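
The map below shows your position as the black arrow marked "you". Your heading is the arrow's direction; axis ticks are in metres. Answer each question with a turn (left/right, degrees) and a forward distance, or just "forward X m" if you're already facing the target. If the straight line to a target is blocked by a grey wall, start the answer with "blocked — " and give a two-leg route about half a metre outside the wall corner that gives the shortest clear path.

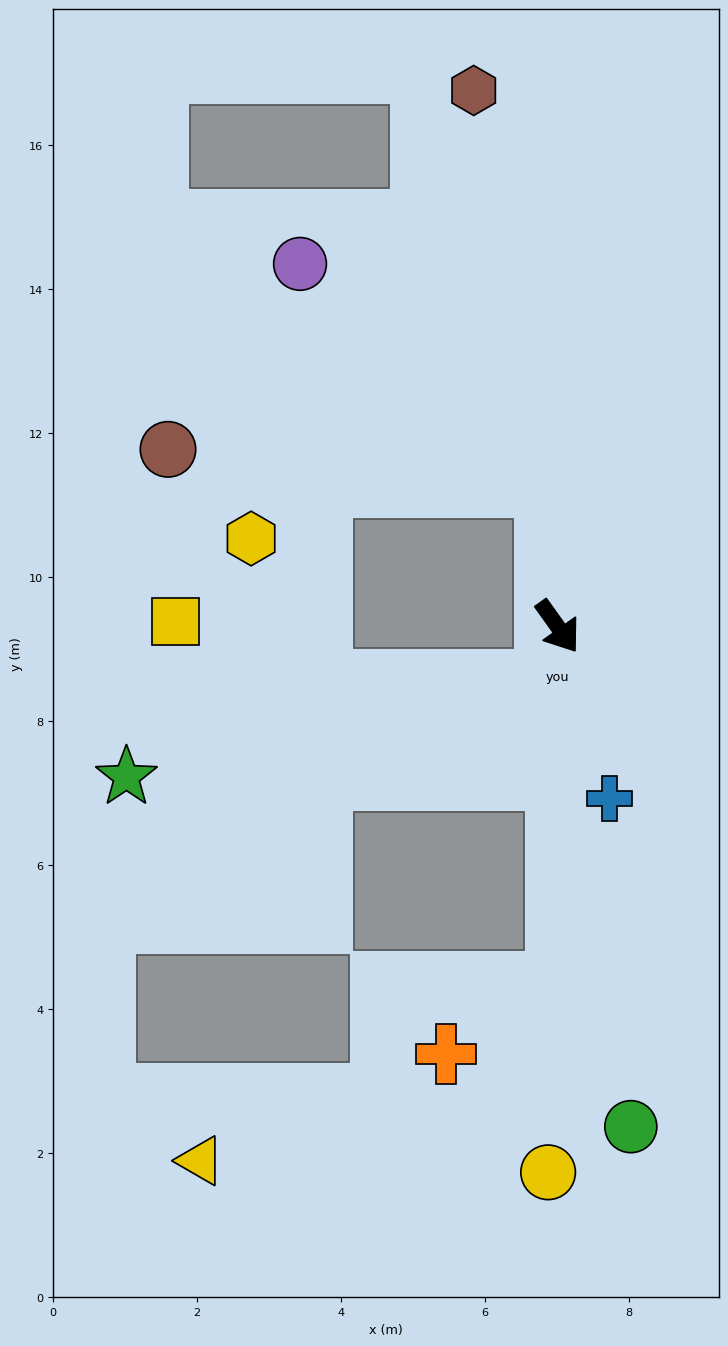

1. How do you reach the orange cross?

blocked — turn right 36°, forward 4.9 m, then turn right 57°, forward 1.8 m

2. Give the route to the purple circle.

blocked — turn left 150°, forward 2.0 m, then turn left 42°, forward 4.6 m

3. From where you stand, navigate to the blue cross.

turn right 19°, forward 2.5 m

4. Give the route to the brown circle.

blocked — turn left 150°, forward 2.0 m, then turn left 79°, forward 5.3 m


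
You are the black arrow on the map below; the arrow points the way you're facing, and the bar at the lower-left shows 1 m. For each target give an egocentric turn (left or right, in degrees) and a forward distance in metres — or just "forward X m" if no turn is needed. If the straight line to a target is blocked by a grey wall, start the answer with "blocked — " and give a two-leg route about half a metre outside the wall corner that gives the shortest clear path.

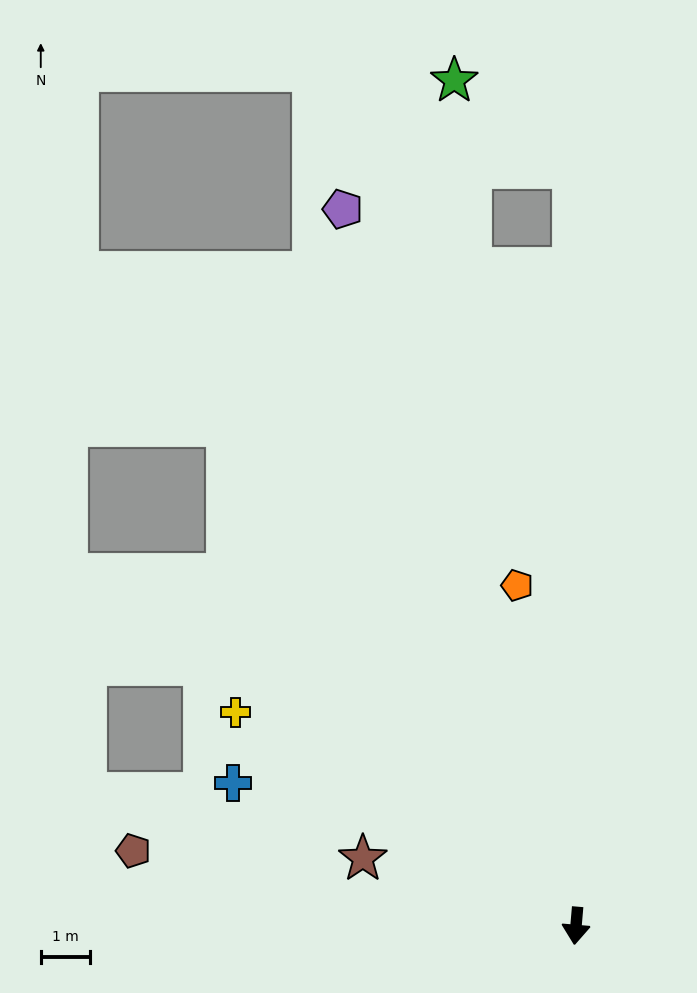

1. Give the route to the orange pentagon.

turn right 165°, forward 7.0 m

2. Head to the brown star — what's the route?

turn right 103°, forward 4.5 m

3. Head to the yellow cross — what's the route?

turn right 117°, forward 8.1 m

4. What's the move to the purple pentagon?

turn right 157°, forward 15.3 m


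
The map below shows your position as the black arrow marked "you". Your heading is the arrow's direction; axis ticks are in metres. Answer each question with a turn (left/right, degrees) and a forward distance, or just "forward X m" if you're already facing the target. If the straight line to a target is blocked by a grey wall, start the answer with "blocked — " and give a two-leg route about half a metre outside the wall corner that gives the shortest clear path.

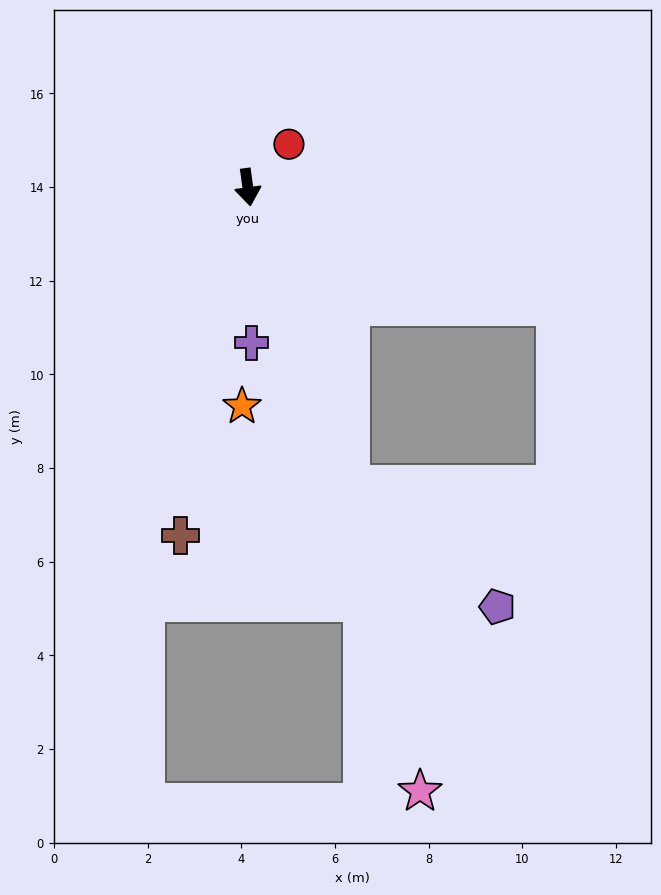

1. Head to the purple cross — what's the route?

turn right 6°, forward 3.3 m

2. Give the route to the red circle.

turn left 128°, forward 1.3 m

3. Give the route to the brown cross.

turn right 19°, forward 7.6 m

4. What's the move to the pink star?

turn left 8°, forward 13.4 m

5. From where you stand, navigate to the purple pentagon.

blocked — turn left 11°, forward 6.7 m, then turn left 32°, forward 4.1 m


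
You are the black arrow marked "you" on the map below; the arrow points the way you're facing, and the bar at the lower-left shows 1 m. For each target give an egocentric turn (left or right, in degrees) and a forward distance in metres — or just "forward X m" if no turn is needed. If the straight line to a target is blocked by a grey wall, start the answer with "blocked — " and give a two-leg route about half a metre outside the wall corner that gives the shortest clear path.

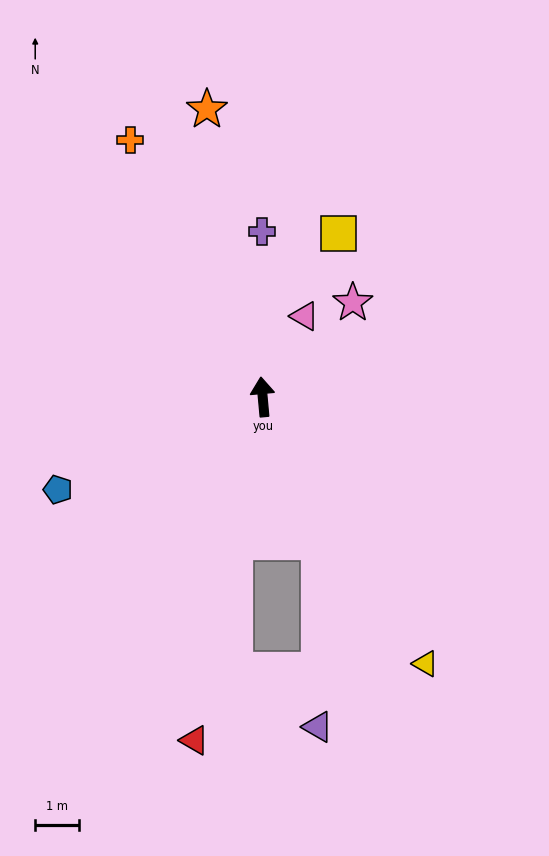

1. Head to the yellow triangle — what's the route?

turn right 154°, forward 7.2 m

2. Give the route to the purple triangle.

blocked — turn right 164°, forward 3.6 m, then turn right 22°, forward 4.3 m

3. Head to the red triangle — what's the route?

turn left 164°, forward 8.1 m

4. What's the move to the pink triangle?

turn right 33°, forward 2.1 m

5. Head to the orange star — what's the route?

turn left 6°, forward 6.8 m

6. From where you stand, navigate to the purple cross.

turn right 5°, forward 3.8 m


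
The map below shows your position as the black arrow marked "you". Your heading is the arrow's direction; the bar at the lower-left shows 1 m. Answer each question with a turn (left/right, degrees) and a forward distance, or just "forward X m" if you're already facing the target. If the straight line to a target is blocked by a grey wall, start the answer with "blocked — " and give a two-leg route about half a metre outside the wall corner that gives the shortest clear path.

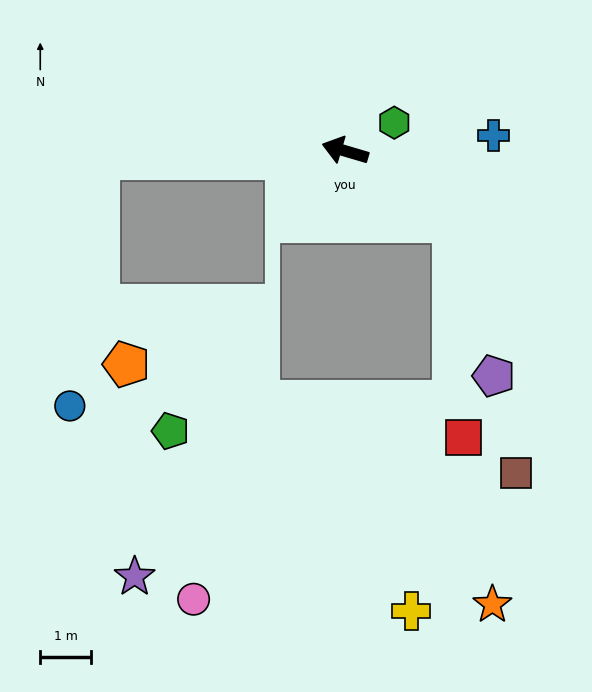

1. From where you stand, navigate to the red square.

blocked — turn left 163°, forward 2.6 m, then turn right 54°, forward 4.3 m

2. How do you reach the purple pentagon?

blocked — turn left 163°, forward 2.6 m, then turn right 42°, forward 3.2 m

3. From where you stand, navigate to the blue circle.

blocked — turn left 18°, forward 4.9 m, then turn left 82°, forward 4.9 m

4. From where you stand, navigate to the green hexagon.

turn right 134°, forward 1.1 m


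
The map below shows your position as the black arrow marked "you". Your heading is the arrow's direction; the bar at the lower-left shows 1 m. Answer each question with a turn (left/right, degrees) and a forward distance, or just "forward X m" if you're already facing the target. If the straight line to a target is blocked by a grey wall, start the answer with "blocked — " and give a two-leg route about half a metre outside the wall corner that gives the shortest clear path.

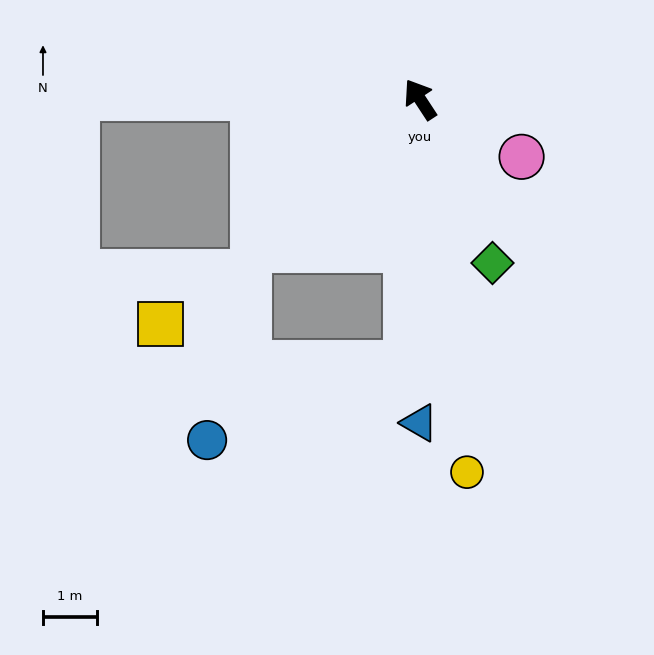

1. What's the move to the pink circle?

turn right 153°, forward 2.2 m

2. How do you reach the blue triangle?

turn left 147°, forward 6.0 m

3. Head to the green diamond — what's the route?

turn left 171°, forward 3.3 m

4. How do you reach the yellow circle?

turn left 154°, forward 6.9 m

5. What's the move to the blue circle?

blocked — turn left 144°, forward 4.9 m, then turn right 66°, forward 3.9 m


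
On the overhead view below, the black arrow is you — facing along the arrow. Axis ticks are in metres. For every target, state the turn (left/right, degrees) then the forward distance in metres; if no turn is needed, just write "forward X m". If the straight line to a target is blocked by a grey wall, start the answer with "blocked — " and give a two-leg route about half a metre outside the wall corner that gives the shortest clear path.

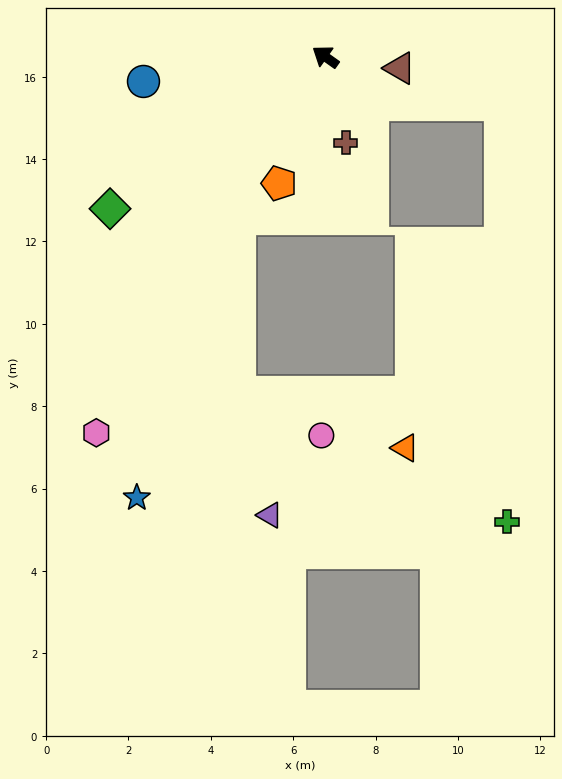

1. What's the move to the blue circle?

turn left 43°, forward 4.5 m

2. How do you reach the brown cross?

turn left 139°, forward 2.1 m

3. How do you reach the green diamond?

turn left 71°, forward 6.4 m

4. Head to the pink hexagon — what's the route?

turn left 94°, forward 10.7 m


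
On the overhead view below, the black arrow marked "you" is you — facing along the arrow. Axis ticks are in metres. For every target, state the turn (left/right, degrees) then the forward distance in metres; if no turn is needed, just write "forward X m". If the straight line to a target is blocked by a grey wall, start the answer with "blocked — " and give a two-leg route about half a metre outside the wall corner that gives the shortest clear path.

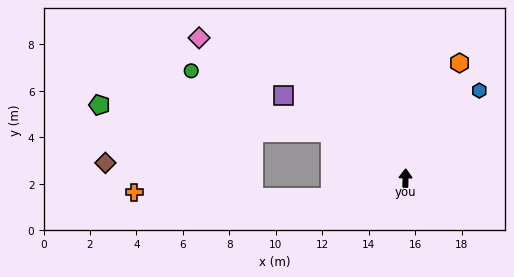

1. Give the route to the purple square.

turn left 57°, forward 6.4 m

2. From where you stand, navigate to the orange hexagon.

turn right 24°, forward 5.5 m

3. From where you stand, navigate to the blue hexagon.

turn right 39°, forward 4.9 m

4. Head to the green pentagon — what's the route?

blocked — turn left 60°, forward 3.8 m, then turn left 24°, forward 10.0 m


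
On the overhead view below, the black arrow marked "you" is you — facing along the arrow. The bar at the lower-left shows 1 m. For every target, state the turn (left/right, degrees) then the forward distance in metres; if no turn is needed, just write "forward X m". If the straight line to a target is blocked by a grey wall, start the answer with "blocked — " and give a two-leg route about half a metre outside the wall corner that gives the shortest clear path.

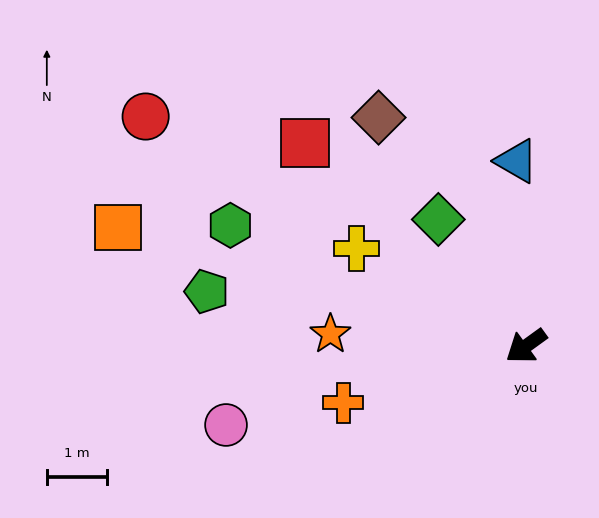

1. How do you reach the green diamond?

turn right 91°, forward 2.6 m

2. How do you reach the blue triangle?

turn right 123°, forward 3.1 m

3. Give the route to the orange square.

turn right 52°, forward 7.0 m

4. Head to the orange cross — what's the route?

turn right 19°, forward 3.2 m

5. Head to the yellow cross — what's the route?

turn right 66°, forward 3.2 m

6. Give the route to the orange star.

turn right 39°, forward 3.2 m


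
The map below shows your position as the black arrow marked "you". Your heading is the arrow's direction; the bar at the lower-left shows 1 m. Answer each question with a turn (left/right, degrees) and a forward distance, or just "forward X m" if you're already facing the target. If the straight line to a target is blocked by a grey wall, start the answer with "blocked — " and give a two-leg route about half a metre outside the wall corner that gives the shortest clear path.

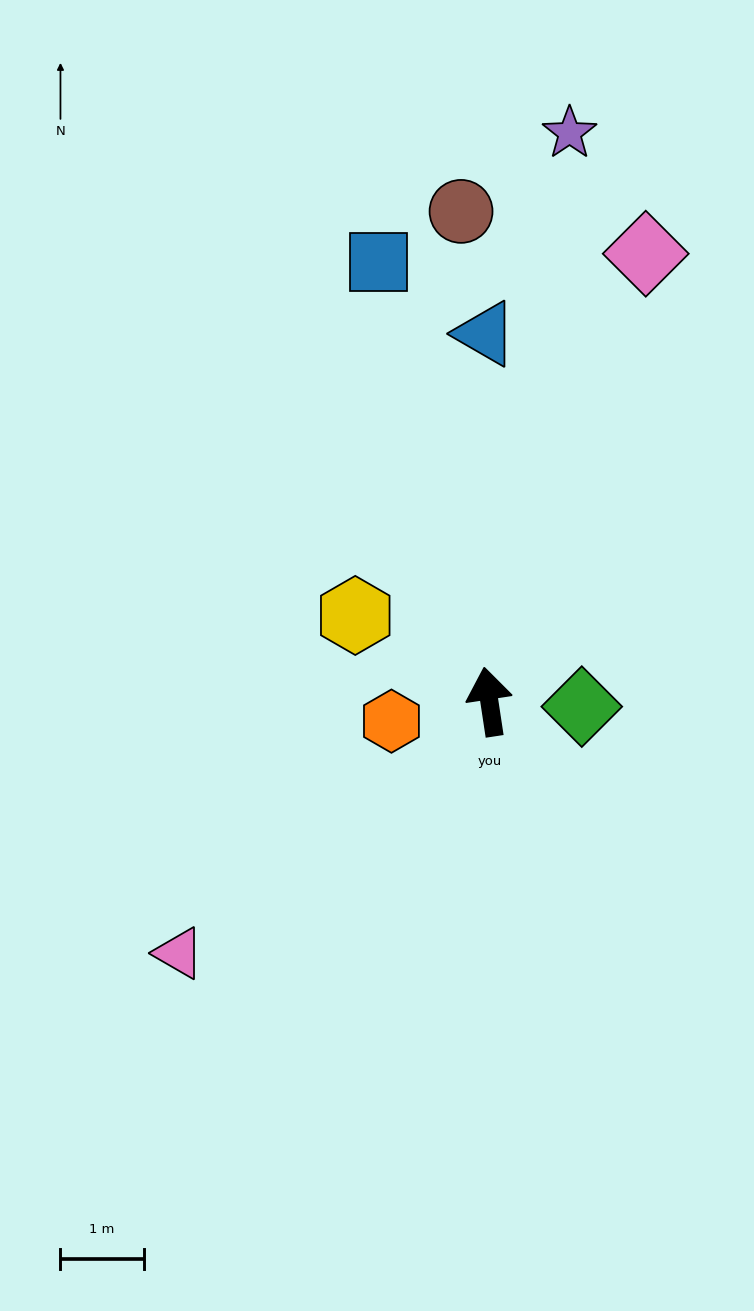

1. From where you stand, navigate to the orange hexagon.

turn left 93°, forward 1.2 m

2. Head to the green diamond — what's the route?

turn right 102°, forward 1.1 m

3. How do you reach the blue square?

turn left 6°, forward 5.4 m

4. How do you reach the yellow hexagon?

turn left 49°, forward 1.9 m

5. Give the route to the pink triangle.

turn left 120°, forward 4.8 m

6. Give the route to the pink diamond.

turn right 28°, forward 5.7 m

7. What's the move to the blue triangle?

turn right 8°, forward 4.4 m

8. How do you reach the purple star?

turn right 17°, forward 6.9 m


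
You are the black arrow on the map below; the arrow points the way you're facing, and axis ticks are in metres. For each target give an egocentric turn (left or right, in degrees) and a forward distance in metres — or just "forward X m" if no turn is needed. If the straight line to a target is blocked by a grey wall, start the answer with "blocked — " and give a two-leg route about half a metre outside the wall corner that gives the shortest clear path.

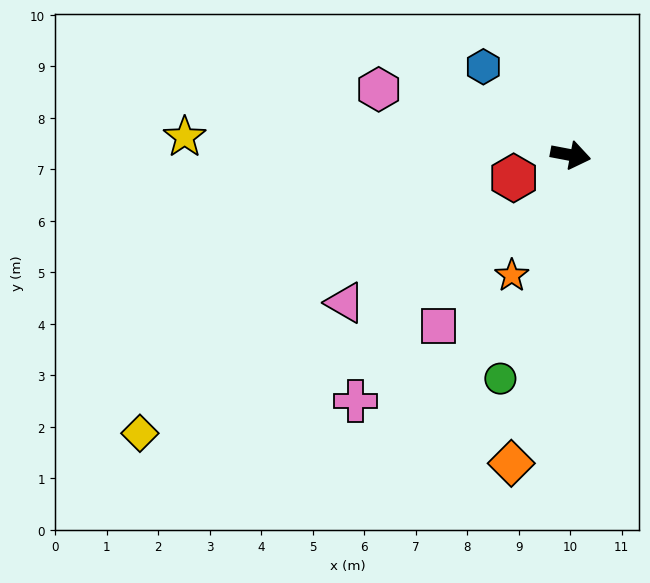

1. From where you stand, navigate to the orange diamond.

turn right 90°, forward 6.1 m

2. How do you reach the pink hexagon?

turn left 172°, forward 3.9 m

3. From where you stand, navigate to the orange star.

turn right 105°, forward 2.6 m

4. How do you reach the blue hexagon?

turn left 145°, forward 2.4 m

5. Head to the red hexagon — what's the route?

turn right 147°, forward 1.2 m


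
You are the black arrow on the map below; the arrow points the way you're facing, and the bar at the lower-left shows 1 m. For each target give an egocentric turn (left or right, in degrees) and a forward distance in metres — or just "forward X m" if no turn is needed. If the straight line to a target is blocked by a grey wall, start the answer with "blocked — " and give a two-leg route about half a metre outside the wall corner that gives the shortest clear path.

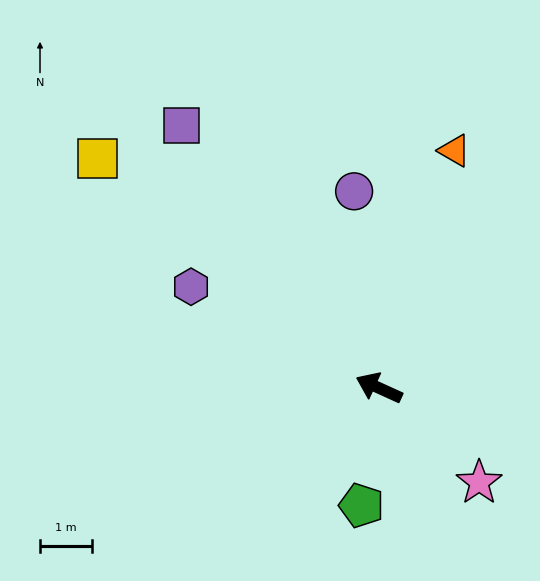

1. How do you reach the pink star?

turn left 161°, forward 2.7 m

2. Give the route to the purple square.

turn right 29°, forward 6.4 m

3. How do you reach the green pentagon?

turn left 106°, forward 2.3 m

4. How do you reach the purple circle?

turn right 58°, forward 3.8 m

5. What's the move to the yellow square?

turn right 15°, forward 7.0 m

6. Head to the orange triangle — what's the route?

turn right 83°, forward 4.8 m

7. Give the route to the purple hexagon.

turn right 4°, forward 4.1 m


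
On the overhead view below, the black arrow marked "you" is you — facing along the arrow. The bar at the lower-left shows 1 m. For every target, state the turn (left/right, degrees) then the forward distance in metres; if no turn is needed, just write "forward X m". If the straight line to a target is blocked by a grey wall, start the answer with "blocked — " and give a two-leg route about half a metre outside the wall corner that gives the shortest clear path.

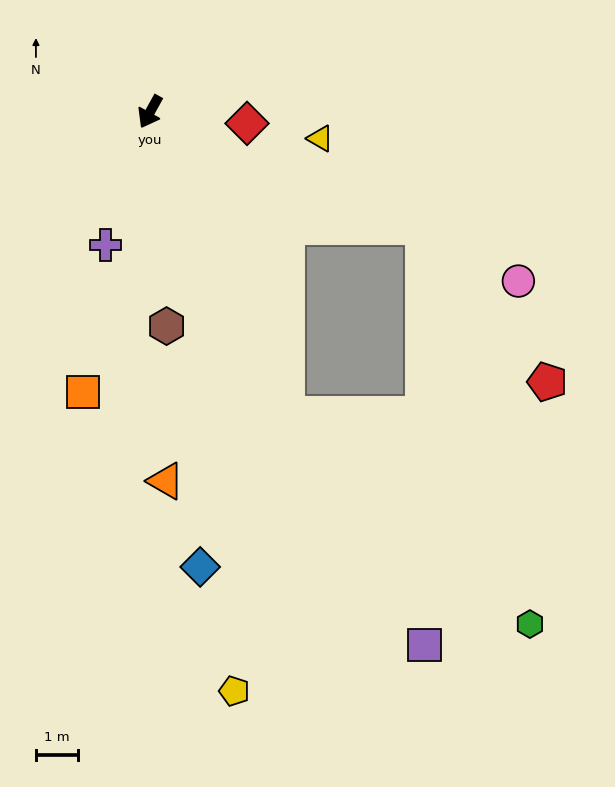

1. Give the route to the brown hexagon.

turn left 33°, forward 5.1 m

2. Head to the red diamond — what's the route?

turn left 112°, forward 2.3 m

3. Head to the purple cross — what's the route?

turn left 10°, forward 3.3 m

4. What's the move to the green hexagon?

blocked — turn left 53°, forward 7.9 m, then turn left 25°, forward 7.6 m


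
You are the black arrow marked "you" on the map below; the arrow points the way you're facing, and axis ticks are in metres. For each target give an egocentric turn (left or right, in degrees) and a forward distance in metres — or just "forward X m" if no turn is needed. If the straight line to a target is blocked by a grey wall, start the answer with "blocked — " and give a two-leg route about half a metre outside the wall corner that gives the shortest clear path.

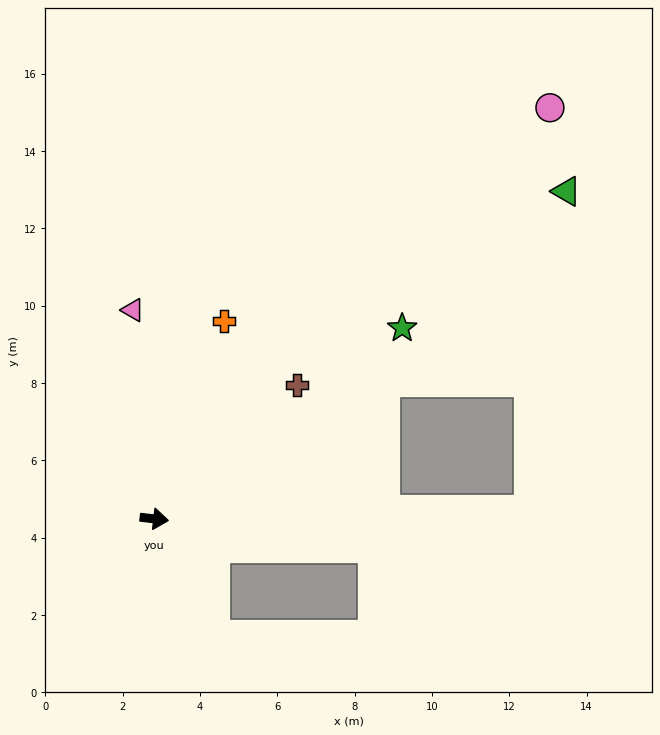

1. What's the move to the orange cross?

turn left 77°, forward 5.4 m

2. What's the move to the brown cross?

turn left 50°, forward 5.1 m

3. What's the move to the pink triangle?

turn left 103°, forward 5.4 m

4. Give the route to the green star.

turn left 44°, forward 8.1 m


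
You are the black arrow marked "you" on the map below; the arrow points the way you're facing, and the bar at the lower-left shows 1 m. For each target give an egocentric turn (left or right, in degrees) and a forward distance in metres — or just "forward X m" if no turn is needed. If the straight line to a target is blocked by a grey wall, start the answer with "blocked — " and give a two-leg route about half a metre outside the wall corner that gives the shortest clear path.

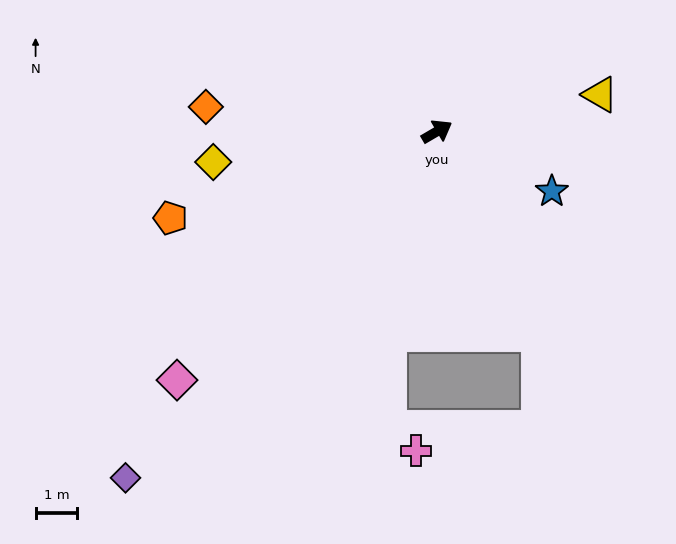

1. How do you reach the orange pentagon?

turn left 168°, forward 6.7 m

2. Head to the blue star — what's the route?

turn right 58°, forward 3.1 m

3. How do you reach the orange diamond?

turn left 144°, forward 5.6 m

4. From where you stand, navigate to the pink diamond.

turn right 167°, forward 8.6 m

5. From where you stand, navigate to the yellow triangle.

turn right 18°, forward 4.0 m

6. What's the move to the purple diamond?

turn right 162°, forward 11.2 m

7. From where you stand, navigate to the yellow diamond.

turn left 157°, forward 5.4 m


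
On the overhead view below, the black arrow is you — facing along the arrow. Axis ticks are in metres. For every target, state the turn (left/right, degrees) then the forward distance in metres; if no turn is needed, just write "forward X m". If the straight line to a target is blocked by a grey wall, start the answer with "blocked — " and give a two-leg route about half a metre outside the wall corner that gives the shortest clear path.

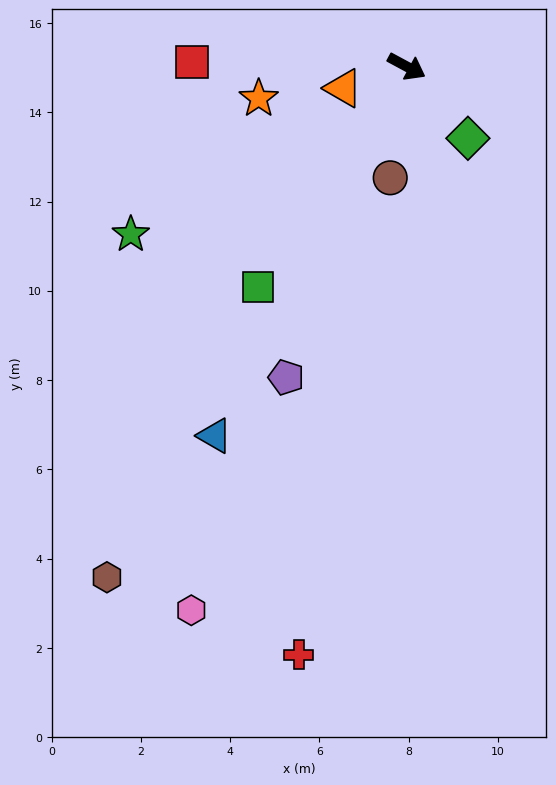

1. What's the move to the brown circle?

turn right 70°, forward 2.5 m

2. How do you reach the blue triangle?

turn right 89°, forward 9.3 m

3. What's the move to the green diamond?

turn right 21°, forward 2.1 m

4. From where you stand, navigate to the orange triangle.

turn right 133°, forward 1.5 m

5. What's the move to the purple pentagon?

turn right 83°, forward 7.5 m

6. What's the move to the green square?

turn right 96°, forward 6.0 m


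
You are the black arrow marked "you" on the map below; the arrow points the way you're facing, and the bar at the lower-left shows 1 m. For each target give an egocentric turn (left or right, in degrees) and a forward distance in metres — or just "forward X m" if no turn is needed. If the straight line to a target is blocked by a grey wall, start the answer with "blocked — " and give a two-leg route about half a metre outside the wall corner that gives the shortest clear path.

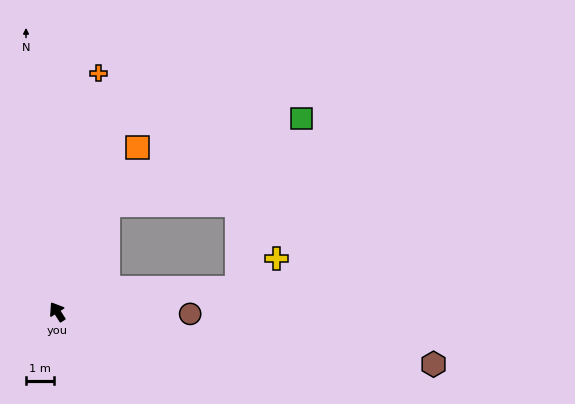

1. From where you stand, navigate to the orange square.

turn right 59°, forward 6.5 m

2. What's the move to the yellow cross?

blocked — turn right 115°, forward 6.4 m, then turn left 28°, forward 1.7 m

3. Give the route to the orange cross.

turn right 42°, forward 8.6 m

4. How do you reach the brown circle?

turn right 124°, forward 4.7 m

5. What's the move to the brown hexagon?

turn right 131°, forward 13.5 m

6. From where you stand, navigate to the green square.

blocked — turn right 58°, forward 4.2 m, then turn right 41°, forward 7.5 m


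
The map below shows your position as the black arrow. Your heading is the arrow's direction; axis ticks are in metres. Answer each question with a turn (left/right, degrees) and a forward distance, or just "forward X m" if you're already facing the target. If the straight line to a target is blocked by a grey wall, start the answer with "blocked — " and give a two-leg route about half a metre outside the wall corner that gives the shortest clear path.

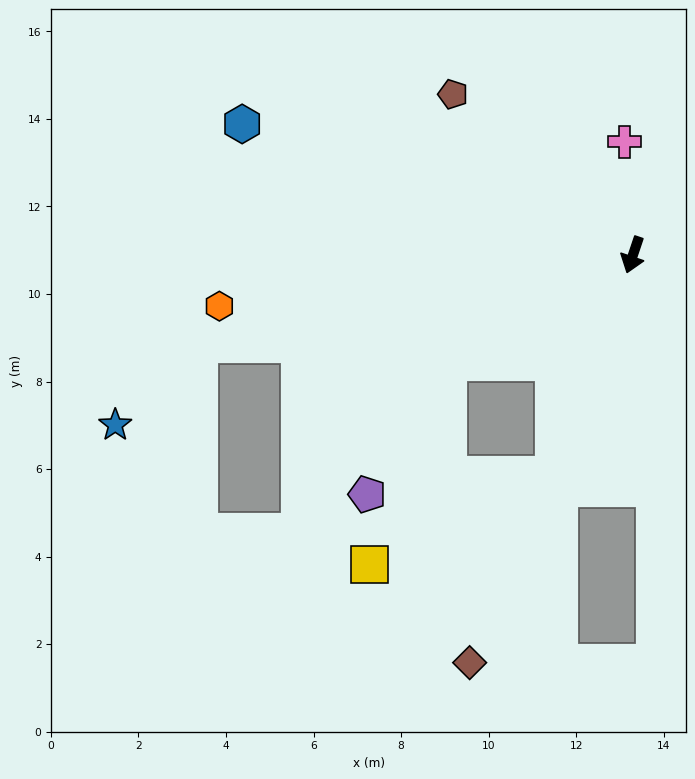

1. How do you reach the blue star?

blocked — turn right 60°, forward 10.1 m, then turn left 32°, forward 2.6 m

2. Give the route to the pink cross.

turn right 157°, forward 2.6 m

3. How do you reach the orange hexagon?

turn right 64°, forward 9.5 m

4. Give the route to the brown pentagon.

turn right 113°, forward 5.5 m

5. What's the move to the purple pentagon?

blocked — turn right 41°, forward 4.9 m, then turn left 28°, forward 3.5 m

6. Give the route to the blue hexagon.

turn right 90°, forward 9.4 m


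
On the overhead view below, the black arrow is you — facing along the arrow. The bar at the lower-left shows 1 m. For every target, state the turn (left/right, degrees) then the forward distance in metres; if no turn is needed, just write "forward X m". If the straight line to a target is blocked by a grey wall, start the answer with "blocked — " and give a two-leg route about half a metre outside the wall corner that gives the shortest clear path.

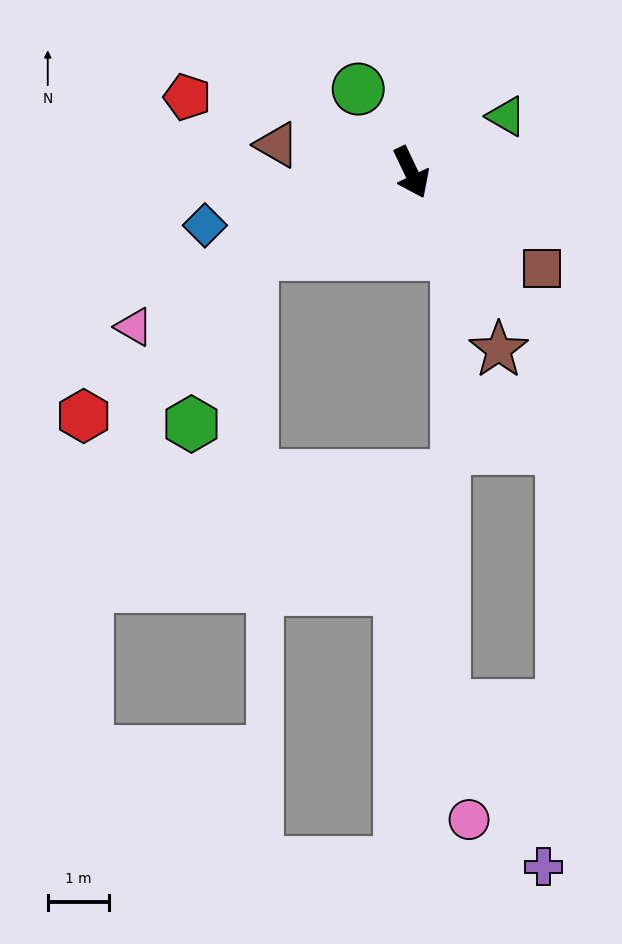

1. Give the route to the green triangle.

turn left 95°, forward 1.8 m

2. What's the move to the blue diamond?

turn right 101°, forward 3.5 m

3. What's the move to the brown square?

turn left 28°, forward 2.6 m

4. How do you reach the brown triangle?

turn right 127°, forward 2.2 m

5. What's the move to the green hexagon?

blocked — turn right 88°, forward 2.9 m, then turn left 43°, forward 2.9 m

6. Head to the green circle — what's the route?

turn right 173°, forward 1.6 m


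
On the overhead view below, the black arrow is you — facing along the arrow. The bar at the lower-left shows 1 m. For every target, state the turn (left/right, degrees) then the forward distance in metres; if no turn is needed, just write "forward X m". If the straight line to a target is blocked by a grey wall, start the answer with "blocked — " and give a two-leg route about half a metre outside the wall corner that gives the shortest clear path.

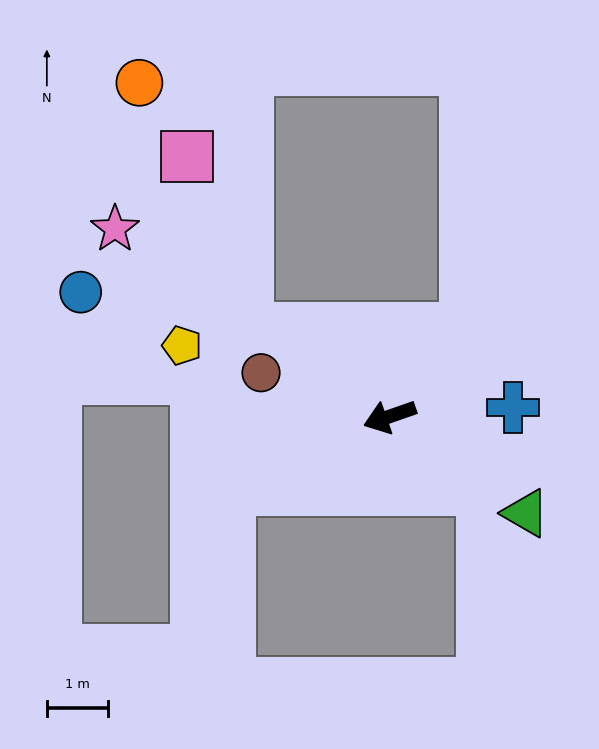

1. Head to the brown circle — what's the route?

turn right 38°, forward 2.2 m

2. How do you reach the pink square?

blocked — turn right 51°, forward 2.7 m, then turn right 39°, forward 3.0 m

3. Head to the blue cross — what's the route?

turn left 165°, forward 2.0 m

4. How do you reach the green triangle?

turn left 125°, forward 2.7 m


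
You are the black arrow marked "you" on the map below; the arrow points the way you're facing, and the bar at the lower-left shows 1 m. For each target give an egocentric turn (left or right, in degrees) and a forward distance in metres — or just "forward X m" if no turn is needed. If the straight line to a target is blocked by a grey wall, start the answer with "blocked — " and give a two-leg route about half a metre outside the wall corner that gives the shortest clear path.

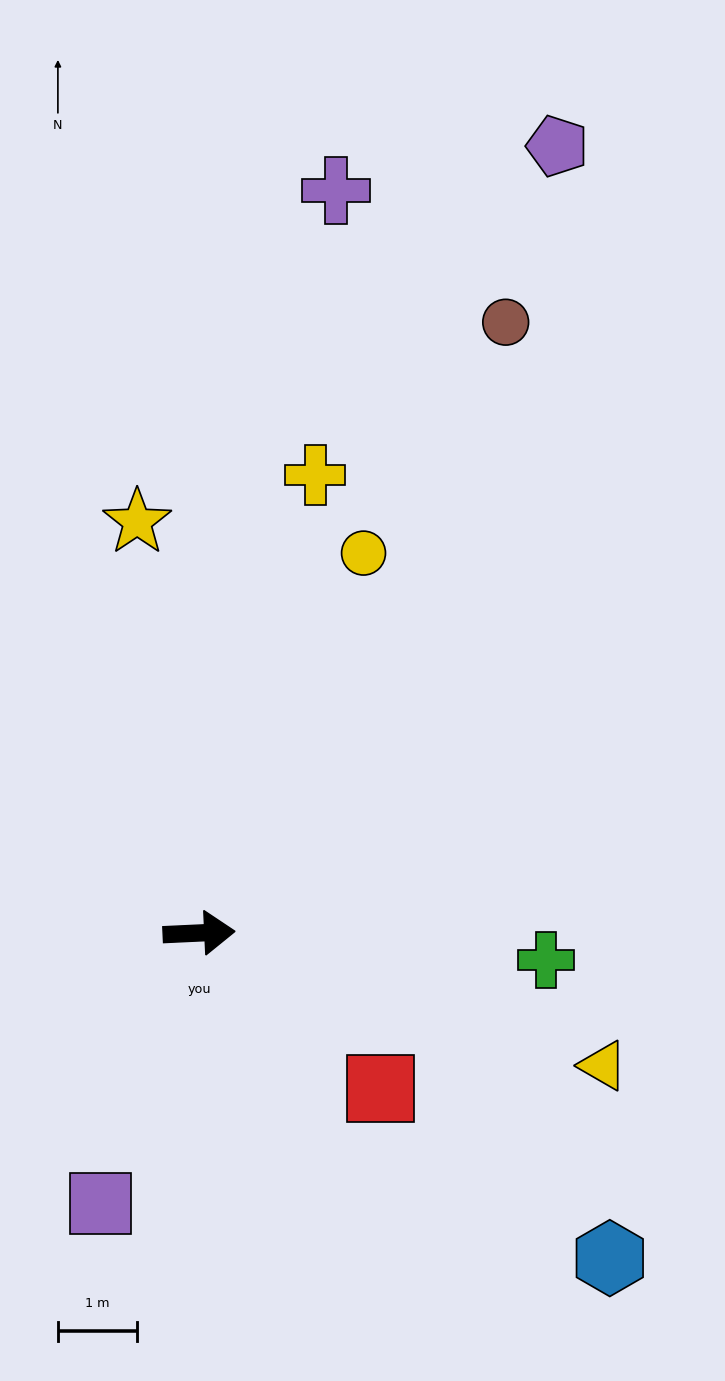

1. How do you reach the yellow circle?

turn left 64°, forward 5.2 m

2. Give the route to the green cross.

turn right 7°, forward 4.4 m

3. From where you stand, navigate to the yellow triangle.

turn right 21°, forward 5.3 m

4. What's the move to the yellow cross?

turn left 73°, forward 5.9 m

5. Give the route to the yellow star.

turn left 96°, forward 5.2 m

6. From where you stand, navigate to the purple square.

turn right 113°, forward 3.6 m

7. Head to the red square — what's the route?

turn right 43°, forward 3.0 m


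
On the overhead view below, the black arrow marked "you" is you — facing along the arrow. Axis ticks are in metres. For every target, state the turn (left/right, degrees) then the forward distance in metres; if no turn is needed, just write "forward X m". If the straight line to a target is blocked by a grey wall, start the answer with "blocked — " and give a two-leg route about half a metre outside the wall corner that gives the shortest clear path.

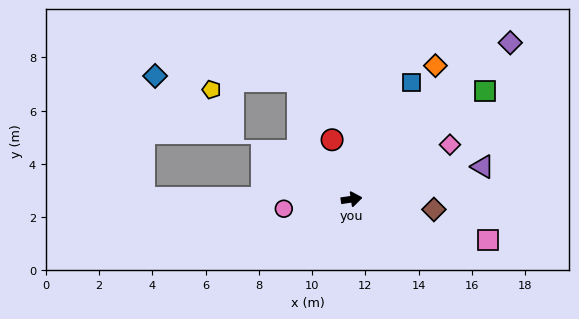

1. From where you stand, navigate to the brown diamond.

turn right 15°, forward 3.1 m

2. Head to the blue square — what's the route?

turn left 54°, forward 4.9 m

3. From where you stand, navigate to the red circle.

turn left 100°, forward 2.3 m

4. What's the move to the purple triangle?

turn left 6°, forward 5.1 m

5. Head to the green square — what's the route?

turn left 30°, forward 6.5 m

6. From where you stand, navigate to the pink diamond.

turn left 21°, forward 4.2 m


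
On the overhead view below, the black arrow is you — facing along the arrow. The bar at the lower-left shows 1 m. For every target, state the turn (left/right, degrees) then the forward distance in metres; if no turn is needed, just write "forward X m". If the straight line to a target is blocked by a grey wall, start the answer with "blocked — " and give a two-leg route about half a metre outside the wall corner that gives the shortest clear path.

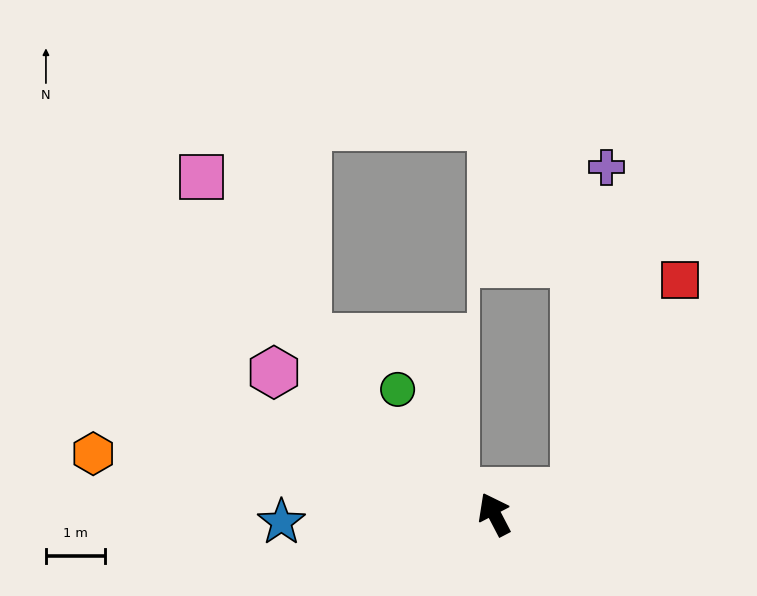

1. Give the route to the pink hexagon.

turn left 30°, forward 4.4 m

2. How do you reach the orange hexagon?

turn left 54°, forward 6.8 m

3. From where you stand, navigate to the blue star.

turn left 65°, forward 3.6 m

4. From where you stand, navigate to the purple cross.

blocked — turn right 103°, forward 1.4 m, then turn left 70°, forward 5.5 m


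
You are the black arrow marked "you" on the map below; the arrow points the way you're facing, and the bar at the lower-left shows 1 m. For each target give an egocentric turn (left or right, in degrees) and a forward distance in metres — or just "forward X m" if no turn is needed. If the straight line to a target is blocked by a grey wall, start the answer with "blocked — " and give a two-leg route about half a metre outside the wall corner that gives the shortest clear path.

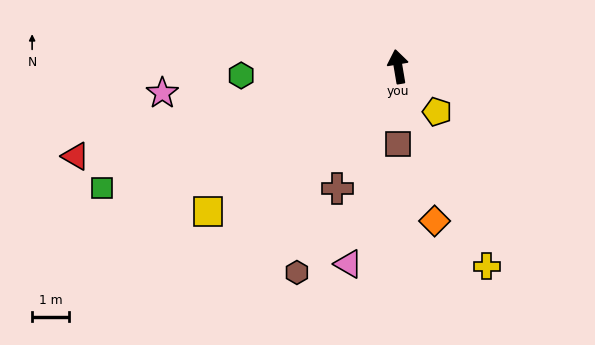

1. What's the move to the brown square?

turn left 170°, forward 2.1 m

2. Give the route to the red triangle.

turn left 96°, forward 9.0 m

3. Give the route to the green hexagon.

turn left 84°, forward 4.2 m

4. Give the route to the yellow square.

turn left 118°, forward 6.4 m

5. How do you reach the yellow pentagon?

turn right 149°, forward 1.6 m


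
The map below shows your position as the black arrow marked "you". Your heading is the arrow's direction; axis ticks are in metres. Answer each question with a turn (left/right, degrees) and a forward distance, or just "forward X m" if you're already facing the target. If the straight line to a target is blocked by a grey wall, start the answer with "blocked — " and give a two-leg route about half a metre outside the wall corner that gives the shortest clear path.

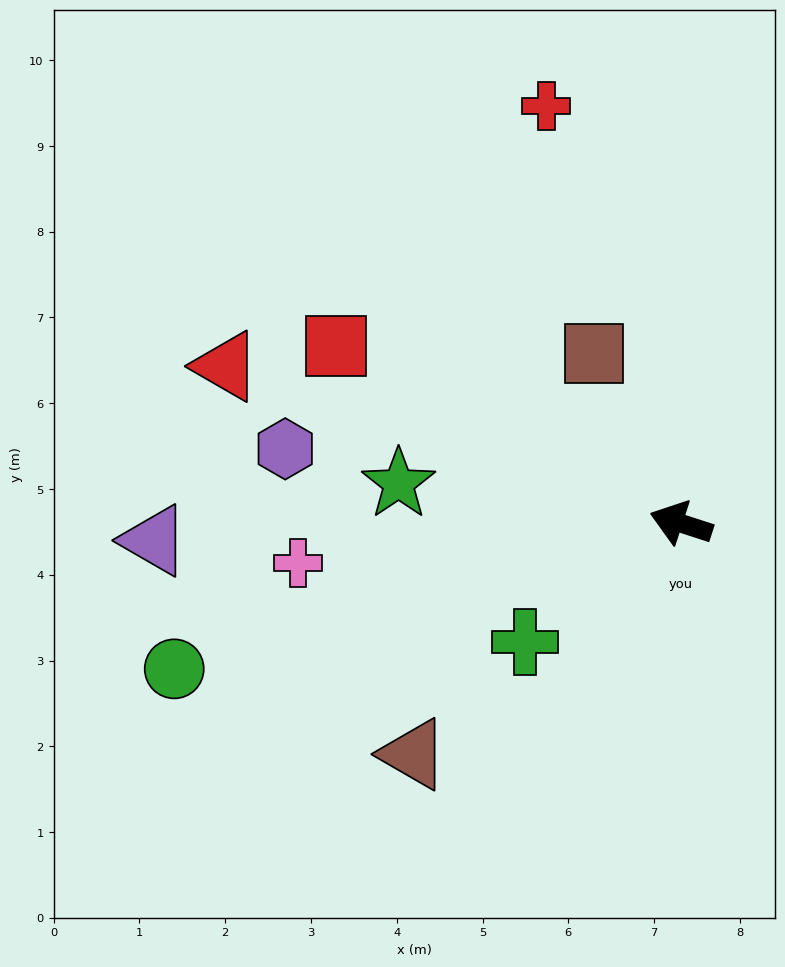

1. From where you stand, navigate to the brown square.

turn right 45°, forward 2.2 m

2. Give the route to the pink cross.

turn left 24°, forward 4.5 m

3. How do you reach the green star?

turn left 10°, forward 3.3 m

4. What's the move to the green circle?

turn left 34°, forward 6.1 m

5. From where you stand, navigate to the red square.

turn right 9°, forward 4.5 m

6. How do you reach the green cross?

turn left 55°, forward 2.3 m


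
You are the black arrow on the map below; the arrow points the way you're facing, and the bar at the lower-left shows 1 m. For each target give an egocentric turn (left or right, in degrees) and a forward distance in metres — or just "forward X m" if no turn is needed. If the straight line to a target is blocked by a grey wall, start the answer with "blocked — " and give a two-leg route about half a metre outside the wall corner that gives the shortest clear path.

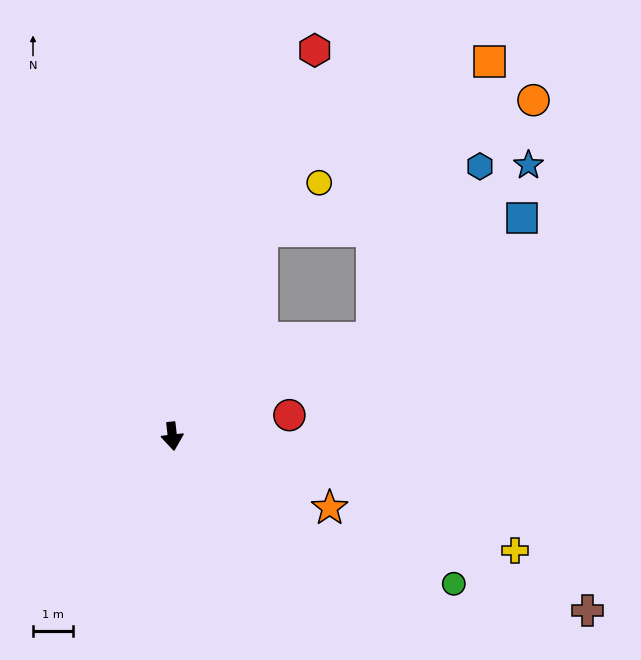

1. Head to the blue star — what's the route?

blocked — turn left 109°, forward 5.6 m, then turn left 23°, forward 5.8 m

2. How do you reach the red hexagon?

turn left 153°, forward 10.3 m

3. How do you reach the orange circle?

blocked — turn left 150°, forward 5.6 m, then turn right 41°, forward 7.6 m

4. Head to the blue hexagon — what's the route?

blocked — turn left 109°, forward 5.6 m, then turn left 33°, forward 5.1 m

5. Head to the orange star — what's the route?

turn left 59°, forward 4.3 m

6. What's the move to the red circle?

turn left 94°, forward 3.0 m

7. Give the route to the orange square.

blocked — turn left 109°, forward 5.6 m, then turn left 42°, forward 7.5 m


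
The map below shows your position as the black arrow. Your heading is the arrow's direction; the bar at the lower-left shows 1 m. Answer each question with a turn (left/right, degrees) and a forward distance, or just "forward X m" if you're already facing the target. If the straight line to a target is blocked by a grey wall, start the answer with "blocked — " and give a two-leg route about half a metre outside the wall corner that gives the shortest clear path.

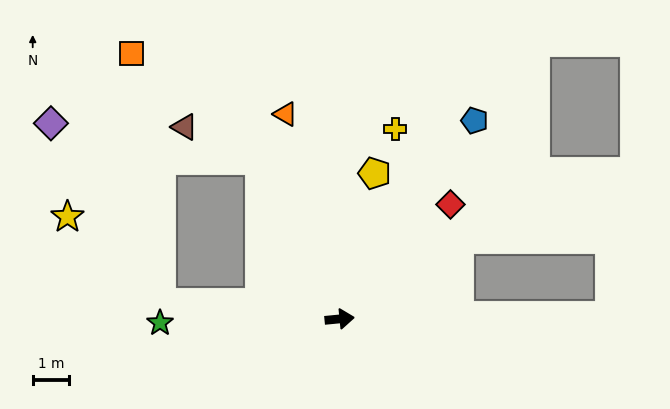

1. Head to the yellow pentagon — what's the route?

turn left 71°, forward 4.1 m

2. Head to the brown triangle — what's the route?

blocked — turn left 111°, forward 4.9 m, then turn left 40°, forward 2.3 m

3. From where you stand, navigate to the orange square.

blocked — turn left 111°, forward 4.9 m, then turn left 24°, forward 4.6 m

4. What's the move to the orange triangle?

turn left 99°, forward 5.8 m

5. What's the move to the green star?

turn left 176°, forward 5.0 m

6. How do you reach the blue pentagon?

turn left 50°, forward 6.6 m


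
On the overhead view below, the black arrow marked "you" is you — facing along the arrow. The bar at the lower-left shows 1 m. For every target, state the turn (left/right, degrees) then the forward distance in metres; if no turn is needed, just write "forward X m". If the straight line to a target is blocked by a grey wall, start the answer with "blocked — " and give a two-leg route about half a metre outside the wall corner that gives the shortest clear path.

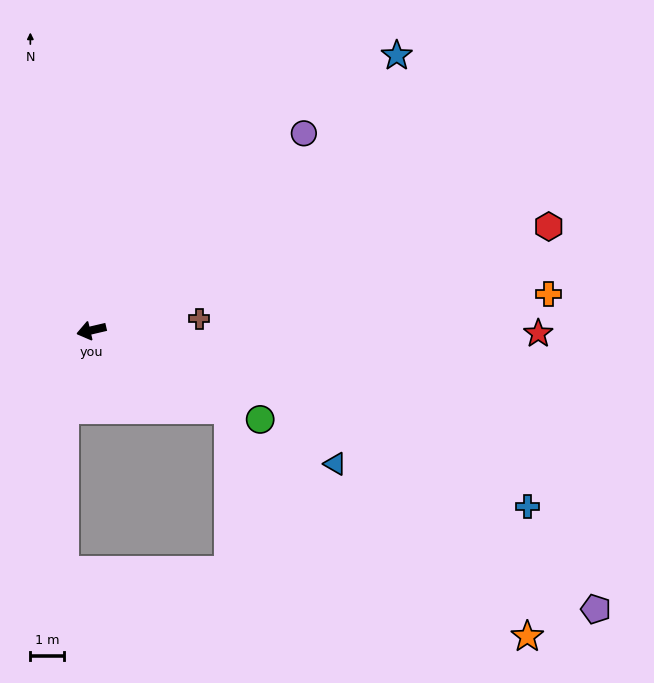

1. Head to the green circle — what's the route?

turn left 139°, forward 5.7 m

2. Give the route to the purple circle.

turn right 150°, forward 8.6 m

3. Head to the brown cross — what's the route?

turn left 173°, forward 3.2 m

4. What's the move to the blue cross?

turn left 145°, forward 14.0 m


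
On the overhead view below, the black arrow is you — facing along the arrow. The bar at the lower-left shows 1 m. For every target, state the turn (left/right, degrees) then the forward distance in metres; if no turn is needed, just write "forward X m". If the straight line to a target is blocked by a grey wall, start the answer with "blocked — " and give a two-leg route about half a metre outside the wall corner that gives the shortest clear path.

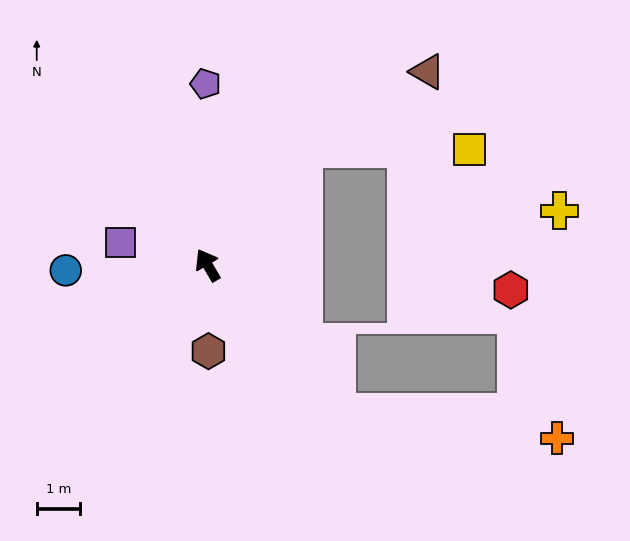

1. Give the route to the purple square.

turn left 45°, forward 2.1 m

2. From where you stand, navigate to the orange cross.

blocked — turn right 169°, forward 4.5 m, then turn left 42°, forward 5.1 m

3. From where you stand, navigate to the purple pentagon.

turn right 30°, forward 4.1 m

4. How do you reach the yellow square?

blocked — turn right 70°, forward 3.4 m, then turn right 50°, forward 3.8 m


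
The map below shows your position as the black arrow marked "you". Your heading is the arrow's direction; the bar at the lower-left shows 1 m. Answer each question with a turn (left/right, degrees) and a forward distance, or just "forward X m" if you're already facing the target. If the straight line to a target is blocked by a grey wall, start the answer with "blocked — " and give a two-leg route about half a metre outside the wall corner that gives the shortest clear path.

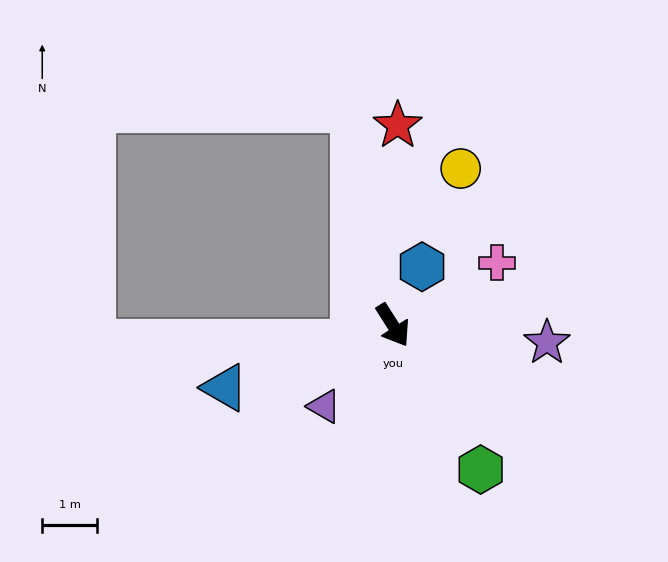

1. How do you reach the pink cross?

turn left 89°, forward 2.2 m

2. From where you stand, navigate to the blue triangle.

turn right 102°, forward 3.2 m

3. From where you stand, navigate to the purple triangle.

turn right 73°, forward 1.9 m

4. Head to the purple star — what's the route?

turn left 51°, forward 2.8 m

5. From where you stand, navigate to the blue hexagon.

turn left 121°, forward 1.2 m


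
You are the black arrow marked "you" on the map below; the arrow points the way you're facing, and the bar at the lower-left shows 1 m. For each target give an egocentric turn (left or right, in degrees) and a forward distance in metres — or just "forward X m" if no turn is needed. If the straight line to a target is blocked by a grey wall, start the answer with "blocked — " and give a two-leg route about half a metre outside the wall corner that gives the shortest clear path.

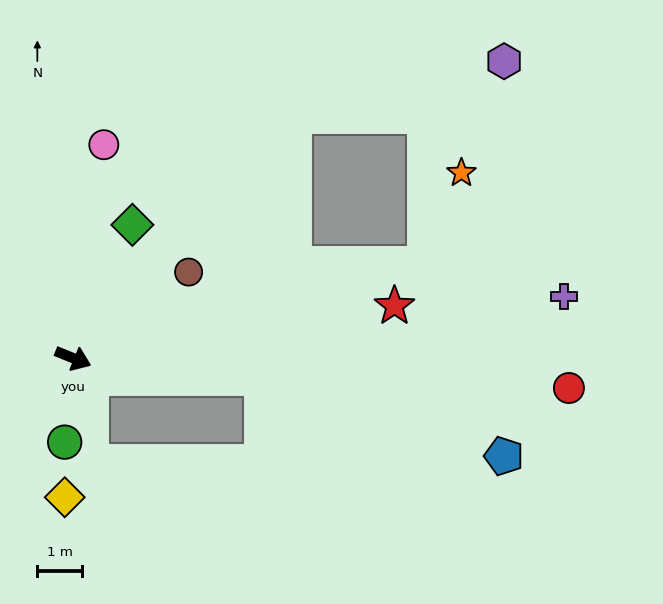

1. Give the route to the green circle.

turn right 74°, forward 1.9 m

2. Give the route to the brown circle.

turn left 59°, forward 3.3 m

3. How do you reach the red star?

turn left 31°, forward 7.4 m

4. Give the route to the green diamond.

turn left 88°, forward 3.3 m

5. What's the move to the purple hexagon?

blocked — turn left 70°, forward 7.4 m, then turn right 34°, forward 4.9 m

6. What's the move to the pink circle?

turn left 104°, forward 4.9 m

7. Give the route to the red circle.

turn left 19°, forward 11.2 m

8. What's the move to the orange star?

blocked — turn left 37°, forward 8.2 m, then turn left 54°, forward 2.2 m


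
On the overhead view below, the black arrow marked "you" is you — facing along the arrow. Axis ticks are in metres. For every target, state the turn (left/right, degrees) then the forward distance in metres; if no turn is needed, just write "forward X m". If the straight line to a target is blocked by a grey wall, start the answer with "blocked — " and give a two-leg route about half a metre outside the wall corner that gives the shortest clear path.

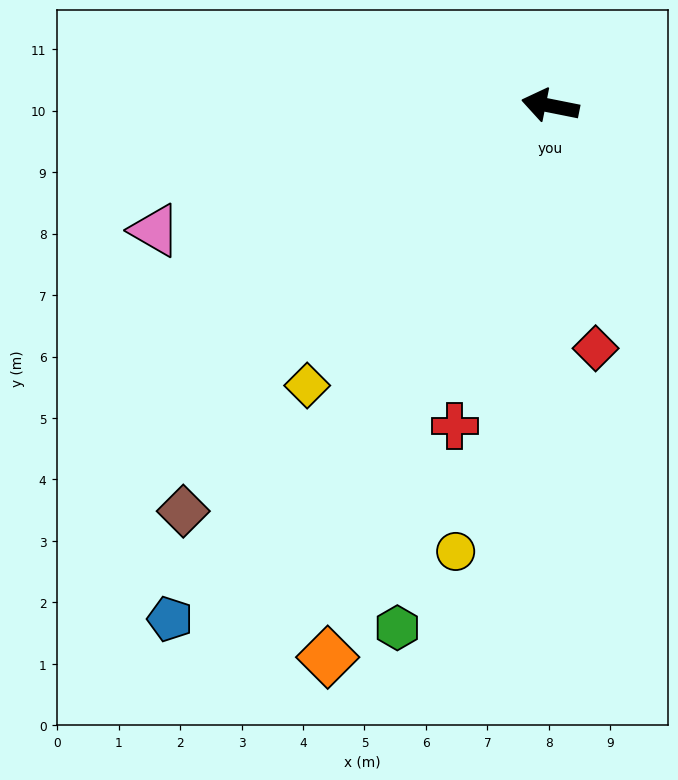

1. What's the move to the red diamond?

turn left 112°, forward 4.0 m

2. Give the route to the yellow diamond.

turn left 60°, forward 6.0 m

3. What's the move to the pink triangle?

turn left 29°, forward 6.7 m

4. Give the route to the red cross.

turn left 85°, forward 5.4 m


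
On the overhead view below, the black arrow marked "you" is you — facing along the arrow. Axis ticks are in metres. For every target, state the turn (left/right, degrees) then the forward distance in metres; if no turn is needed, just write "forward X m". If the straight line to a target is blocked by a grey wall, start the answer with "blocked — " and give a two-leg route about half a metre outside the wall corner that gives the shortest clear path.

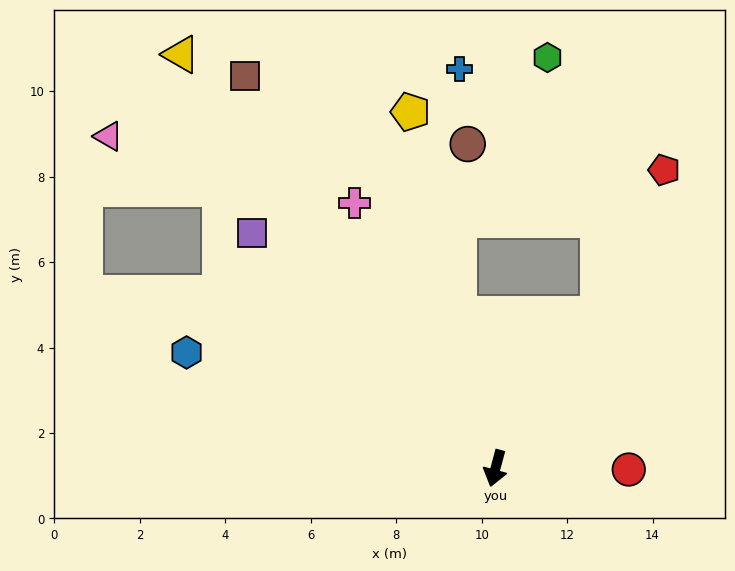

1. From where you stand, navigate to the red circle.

turn left 105°, forward 3.1 m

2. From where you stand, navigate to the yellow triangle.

turn right 128°, forward 12.2 m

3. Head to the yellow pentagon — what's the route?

turn right 152°, forward 8.6 m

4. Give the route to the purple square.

turn right 119°, forward 7.9 m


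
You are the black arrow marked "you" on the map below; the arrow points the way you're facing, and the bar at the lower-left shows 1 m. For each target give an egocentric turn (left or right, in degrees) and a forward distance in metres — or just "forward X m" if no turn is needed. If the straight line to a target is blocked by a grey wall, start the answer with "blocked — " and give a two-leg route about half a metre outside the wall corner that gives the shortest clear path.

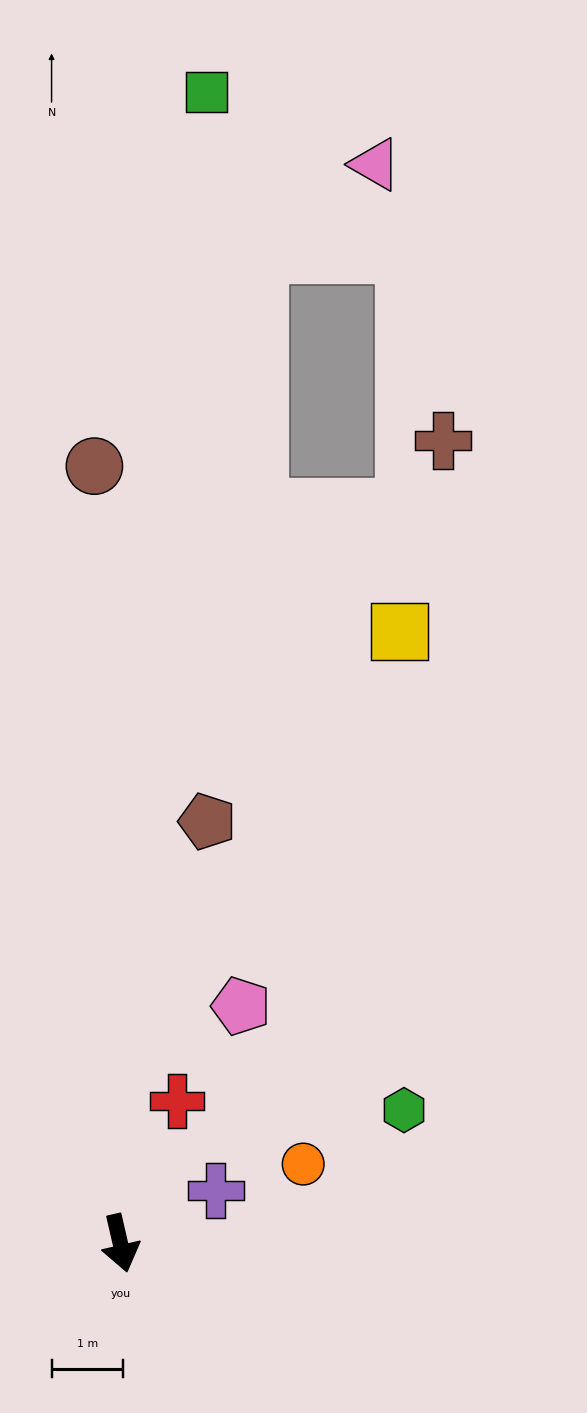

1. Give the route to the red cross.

turn left 145°, forward 2.2 m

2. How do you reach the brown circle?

turn left 169°, forward 10.9 m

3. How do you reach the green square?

turn left 163°, forward 16.2 m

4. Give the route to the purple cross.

turn left 106°, forward 1.5 m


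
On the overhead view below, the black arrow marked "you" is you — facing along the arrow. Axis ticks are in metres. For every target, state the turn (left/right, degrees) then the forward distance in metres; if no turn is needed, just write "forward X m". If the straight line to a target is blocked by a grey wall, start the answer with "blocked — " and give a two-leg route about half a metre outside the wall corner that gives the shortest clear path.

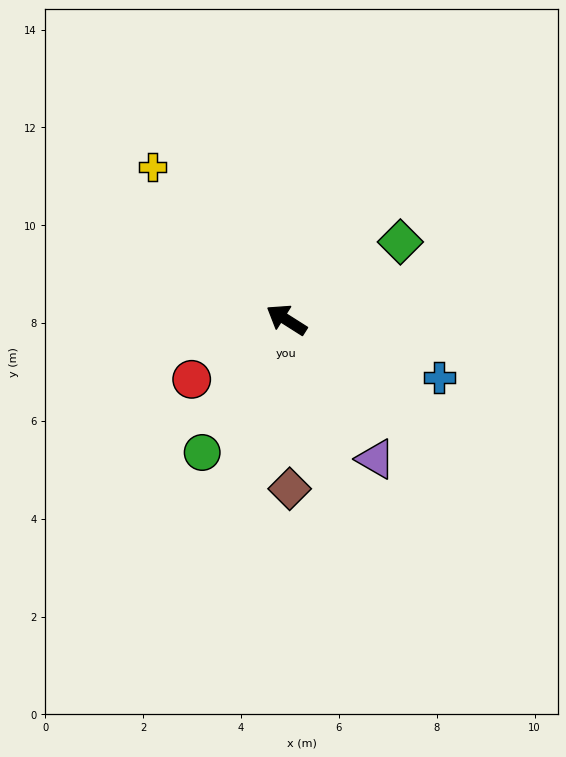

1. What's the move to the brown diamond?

turn left 123°, forward 3.5 m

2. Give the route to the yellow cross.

turn right 16°, forward 4.2 m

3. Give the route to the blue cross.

turn right 168°, forward 3.3 m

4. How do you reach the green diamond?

turn right 113°, forward 2.8 m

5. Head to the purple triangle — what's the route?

turn left 155°, forward 3.4 m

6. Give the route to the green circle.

turn left 90°, forward 3.2 m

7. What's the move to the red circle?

turn left 65°, forward 2.3 m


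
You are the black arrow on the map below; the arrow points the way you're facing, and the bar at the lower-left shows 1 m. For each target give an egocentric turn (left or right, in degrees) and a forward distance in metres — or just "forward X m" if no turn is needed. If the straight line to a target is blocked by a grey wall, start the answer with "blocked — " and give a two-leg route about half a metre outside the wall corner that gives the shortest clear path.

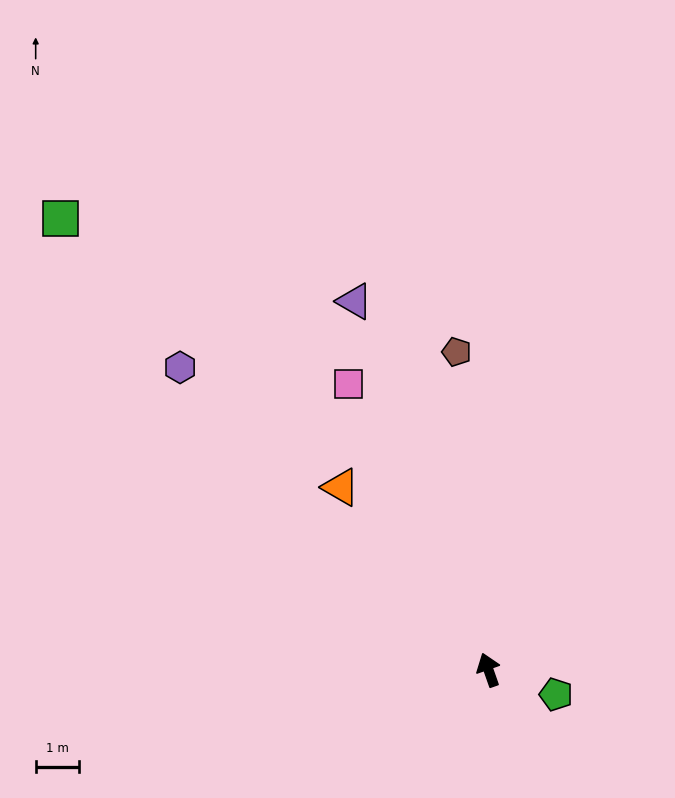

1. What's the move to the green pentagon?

turn right 129°, forward 1.6 m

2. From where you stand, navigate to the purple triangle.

forward 9.0 m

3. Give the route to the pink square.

turn left 7°, forward 7.3 m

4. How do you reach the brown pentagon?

turn right 14°, forward 7.3 m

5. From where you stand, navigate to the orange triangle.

turn left 20°, forward 5.4 m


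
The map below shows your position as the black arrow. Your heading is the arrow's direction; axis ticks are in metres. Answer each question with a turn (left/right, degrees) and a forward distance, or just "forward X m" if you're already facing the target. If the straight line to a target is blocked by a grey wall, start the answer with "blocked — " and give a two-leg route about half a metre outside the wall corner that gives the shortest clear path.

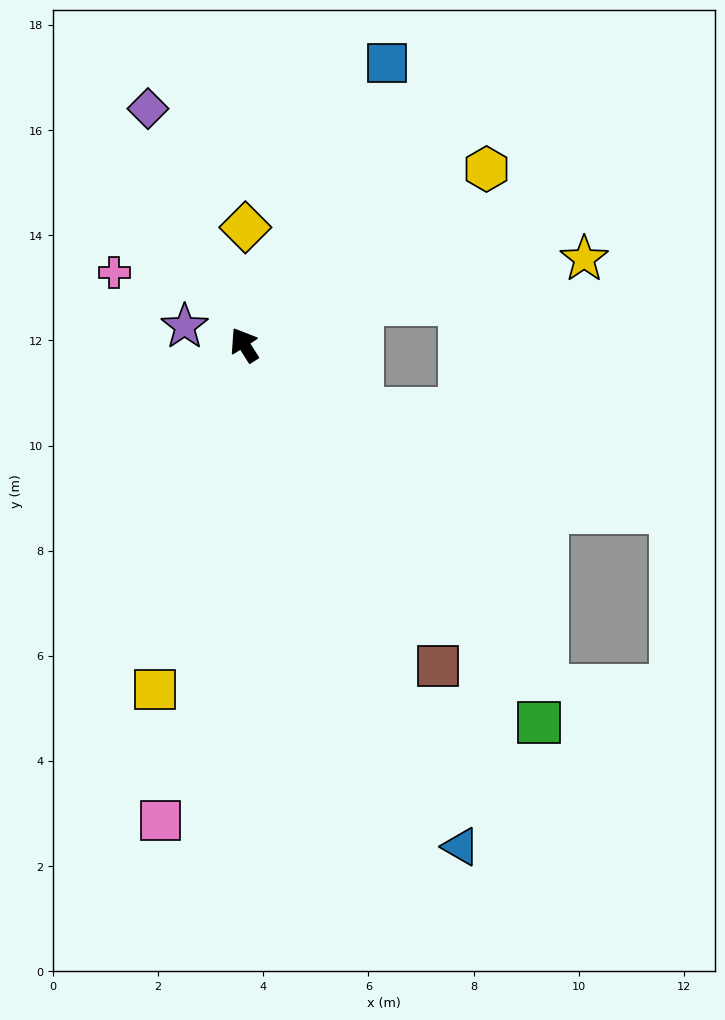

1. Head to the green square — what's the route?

turn right 174°, forward 9.1 m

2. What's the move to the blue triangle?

turn left 171°, forward 10.4 m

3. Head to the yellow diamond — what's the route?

turn right 33°, forward 2.2 m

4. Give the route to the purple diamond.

turn right 10°, forward 4.9 m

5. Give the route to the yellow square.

turn left 133°, forward 6.8 m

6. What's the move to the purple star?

turn left 41°, forward 1.2 m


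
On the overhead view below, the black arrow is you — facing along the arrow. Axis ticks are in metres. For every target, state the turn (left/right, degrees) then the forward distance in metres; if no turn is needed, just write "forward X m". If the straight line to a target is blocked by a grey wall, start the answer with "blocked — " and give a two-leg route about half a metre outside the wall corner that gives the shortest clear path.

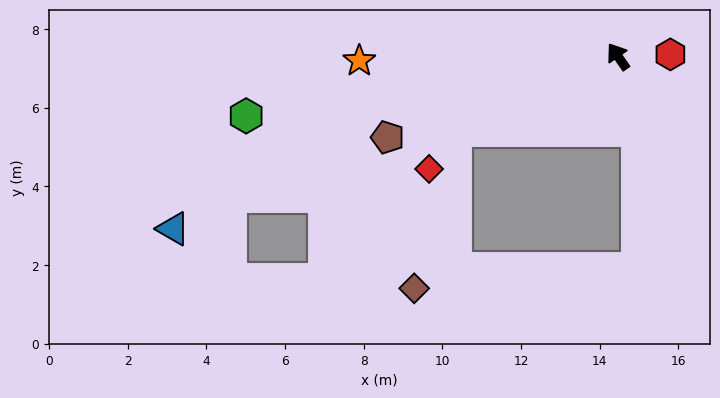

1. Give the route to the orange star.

turn left 56°, forward 6.6 m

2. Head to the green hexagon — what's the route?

turn left 64°, forward 9.6 m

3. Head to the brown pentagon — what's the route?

turn left 75°, forward 6.2 m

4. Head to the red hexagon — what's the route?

turn right 122°, forward 1.3 m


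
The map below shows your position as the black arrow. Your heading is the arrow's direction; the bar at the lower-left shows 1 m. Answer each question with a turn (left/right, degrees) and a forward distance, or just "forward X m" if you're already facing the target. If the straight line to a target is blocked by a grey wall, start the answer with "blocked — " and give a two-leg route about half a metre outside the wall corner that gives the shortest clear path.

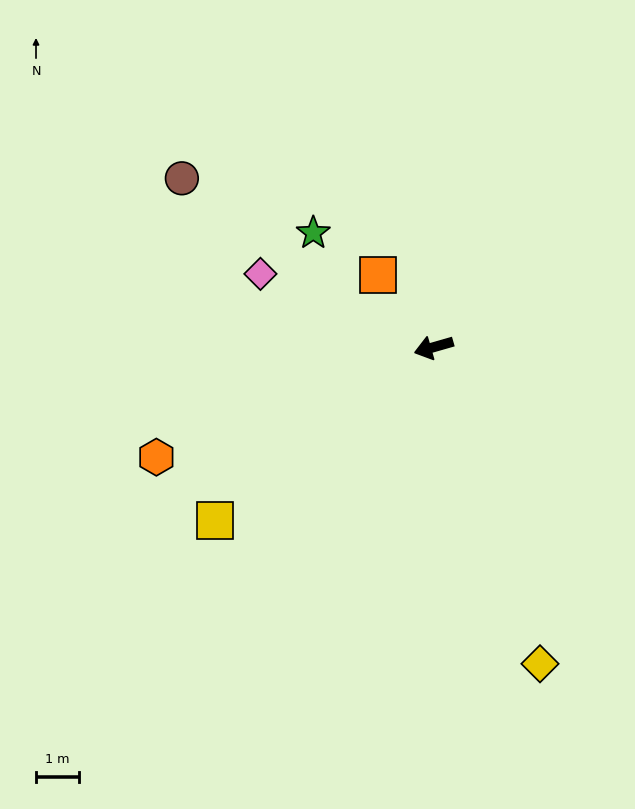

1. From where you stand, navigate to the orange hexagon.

turn left 6°, forward 6.9 m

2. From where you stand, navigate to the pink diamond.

turn right 39°, forward 4.4 m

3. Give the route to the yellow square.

turn left 22°, forward 6.5 m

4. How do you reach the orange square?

turn right 68°, forward 2.1 m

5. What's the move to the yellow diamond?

turn left 93°, forward 7.8 m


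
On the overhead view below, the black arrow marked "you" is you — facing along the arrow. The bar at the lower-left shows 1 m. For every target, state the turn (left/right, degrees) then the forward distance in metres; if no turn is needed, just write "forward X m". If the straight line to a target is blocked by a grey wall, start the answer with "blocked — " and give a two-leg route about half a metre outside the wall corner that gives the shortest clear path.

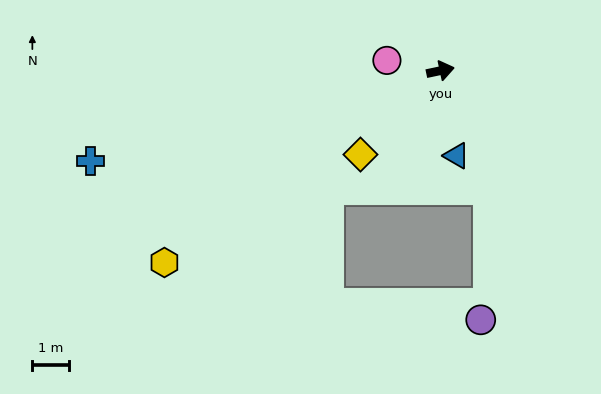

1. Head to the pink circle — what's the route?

turn left 157°, forward 1.5 m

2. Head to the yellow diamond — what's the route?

turn right 146°, forward 3.2 m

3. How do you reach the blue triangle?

turn right 91°, forward 2.4 m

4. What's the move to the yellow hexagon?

turn right 157°, forward 9.2 m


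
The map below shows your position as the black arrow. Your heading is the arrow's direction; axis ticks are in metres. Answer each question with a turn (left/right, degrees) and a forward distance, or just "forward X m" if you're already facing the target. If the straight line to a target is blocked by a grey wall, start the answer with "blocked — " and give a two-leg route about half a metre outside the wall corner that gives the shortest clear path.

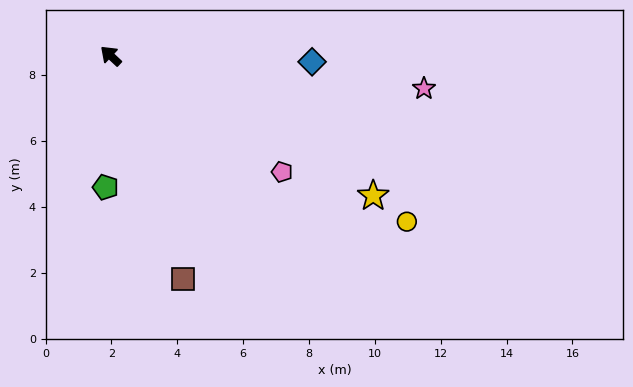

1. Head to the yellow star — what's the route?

turn right 165°, forward 9.0 m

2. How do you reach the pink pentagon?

turn right 171°, forward 6.3 m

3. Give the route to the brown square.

turn left 151°, forward 7.1 m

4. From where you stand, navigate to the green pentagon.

turn left 131°, forward 4.0 m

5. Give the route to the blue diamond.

turn right 139°, forward 6.1 m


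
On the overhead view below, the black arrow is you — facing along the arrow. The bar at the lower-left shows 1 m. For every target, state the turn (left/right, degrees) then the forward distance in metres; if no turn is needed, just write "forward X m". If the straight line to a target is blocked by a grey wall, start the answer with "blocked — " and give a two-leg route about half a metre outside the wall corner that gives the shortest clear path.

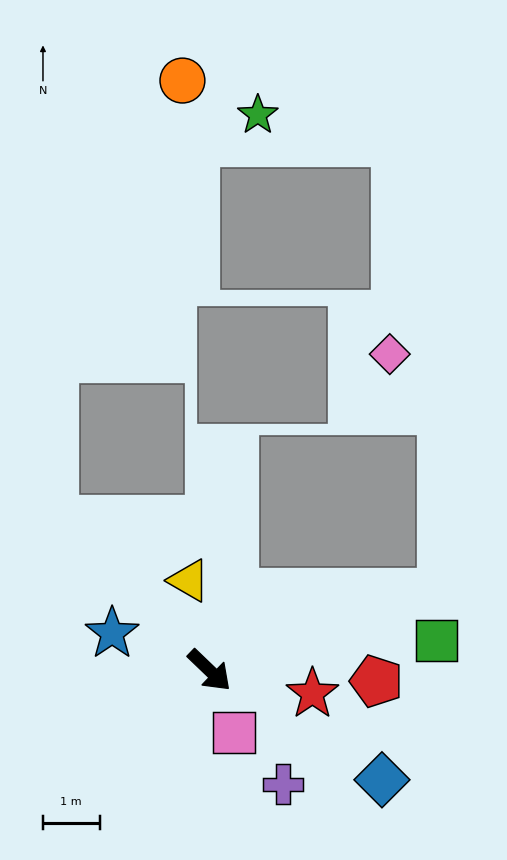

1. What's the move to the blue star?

turn right 157°, forward 1.8 m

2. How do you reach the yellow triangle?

turn left 147°, forward 1.6 m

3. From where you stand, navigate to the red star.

turn left 31°, forward 1.9 m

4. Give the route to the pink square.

turn right 25°, forward 1.2 m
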